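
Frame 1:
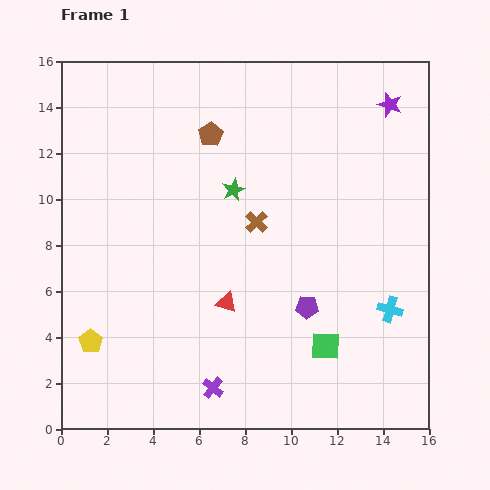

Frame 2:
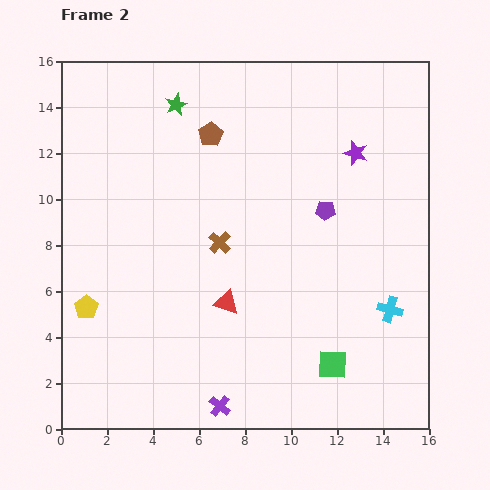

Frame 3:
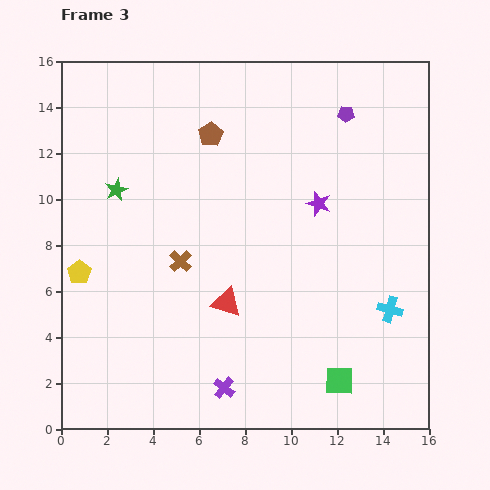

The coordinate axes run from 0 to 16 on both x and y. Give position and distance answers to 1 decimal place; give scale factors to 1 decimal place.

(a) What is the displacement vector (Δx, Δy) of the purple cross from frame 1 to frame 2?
(0.3, -0.8)

The purple cross was at (6.6, 1.8) in frame 1 and (6.9, 1.0) in frame 2.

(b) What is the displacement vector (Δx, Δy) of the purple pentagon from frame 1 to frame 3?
(1.7, 8.4)

The purple pentagon was at (10.7, 5.3) in frame 1 and (12.4, 13.7) in frame 3.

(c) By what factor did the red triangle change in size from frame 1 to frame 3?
1.5×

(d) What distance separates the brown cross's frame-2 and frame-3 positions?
1.9

The brown cross moved from (6.9, 8.1) to (5.2, 7.3), a distance of √(1.7² + 0.8²) ≈ 1.9.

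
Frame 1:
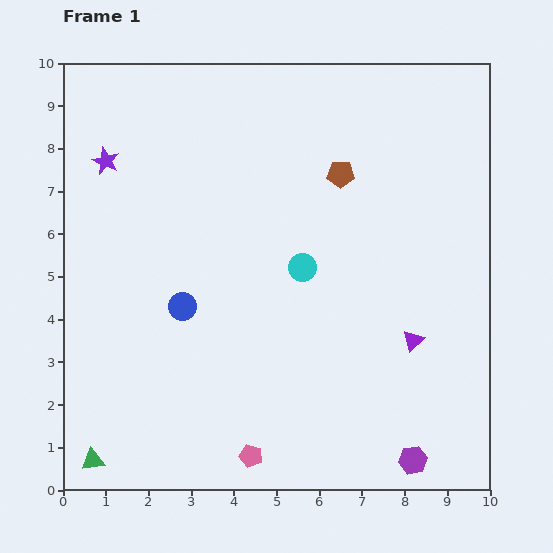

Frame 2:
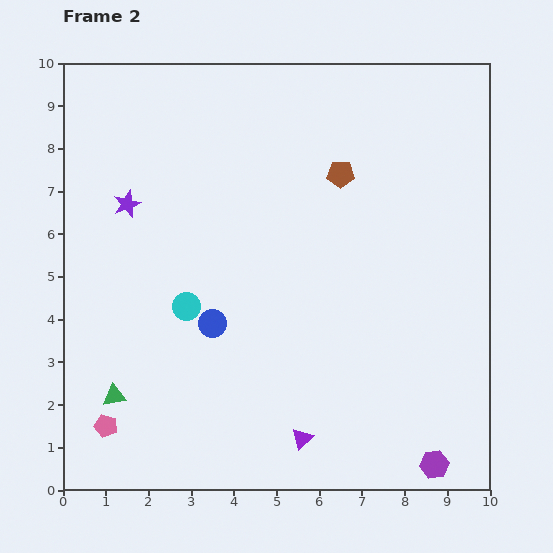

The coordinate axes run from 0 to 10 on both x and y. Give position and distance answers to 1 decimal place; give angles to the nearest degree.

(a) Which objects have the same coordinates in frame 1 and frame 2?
the brown pentagon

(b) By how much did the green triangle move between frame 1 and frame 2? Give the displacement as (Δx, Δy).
(0.5, 1.5)

The green triangle was at (0.7, 0.7) in frame 1 and (1.2, 2.2) in frame 2.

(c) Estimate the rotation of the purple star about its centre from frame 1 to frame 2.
26° clockwise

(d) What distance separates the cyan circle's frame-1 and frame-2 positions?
2.8

The cyan circle moved from (5.6, 5.2) to (2.9, 4.3), a distance of √(2.7² + 0.9²) ≈ 2.8.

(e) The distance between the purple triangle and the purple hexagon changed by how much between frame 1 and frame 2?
+0.4

Distance in frame 1: 2.8. Distance in frame 2: 3.2.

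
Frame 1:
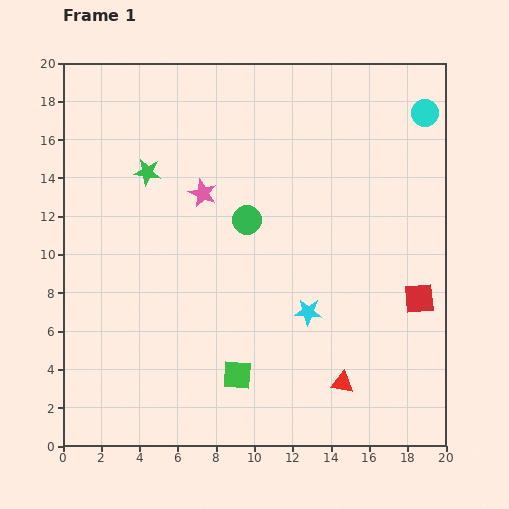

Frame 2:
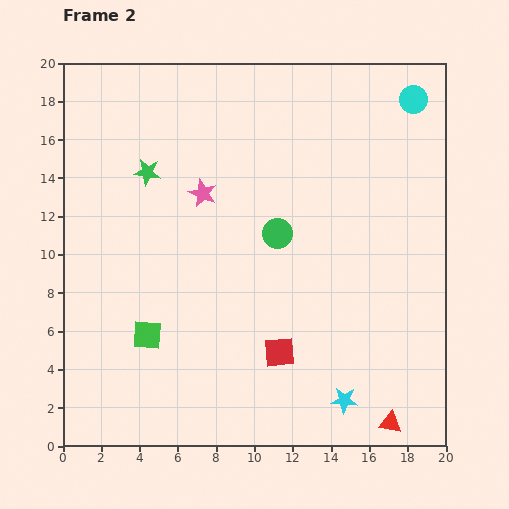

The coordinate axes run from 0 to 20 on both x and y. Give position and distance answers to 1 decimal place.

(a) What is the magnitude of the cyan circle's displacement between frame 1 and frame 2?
0.9

The cyan circle moved from (18.9, 17.4) to (18.3, 18.1), a distance of √(0.6² + 0.7²) ≈ 0.9.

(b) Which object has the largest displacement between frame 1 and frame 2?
the red square

(moved 7.8; next 5.1)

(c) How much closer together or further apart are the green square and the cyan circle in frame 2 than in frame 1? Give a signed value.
+1.8

Distance in frame 1: 16.8. Distance in frame 2: 18.6.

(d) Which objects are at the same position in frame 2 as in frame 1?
the pink star, the green star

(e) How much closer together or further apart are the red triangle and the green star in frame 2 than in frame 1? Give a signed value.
+3.2

Distance in frame 1: 15.0. Distance in frame 2: 18.2.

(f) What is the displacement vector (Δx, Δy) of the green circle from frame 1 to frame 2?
(1.6, -0.7)

The green circle was at (9.6, 11.8) in frame 1 and (11.2, 11.1) in frame 2.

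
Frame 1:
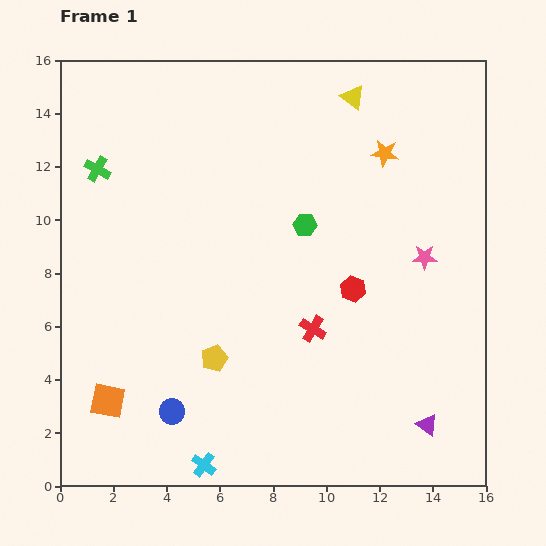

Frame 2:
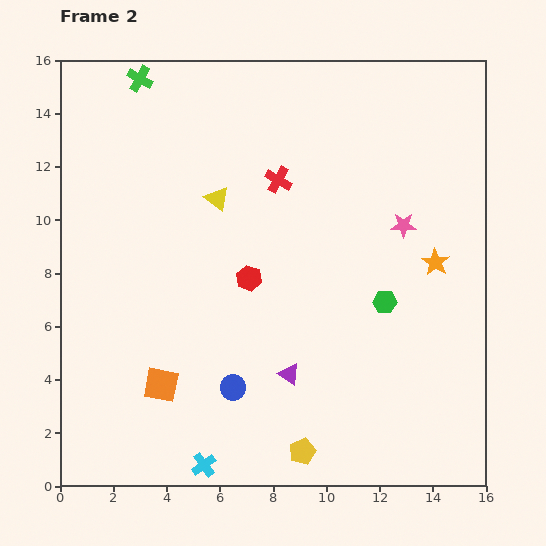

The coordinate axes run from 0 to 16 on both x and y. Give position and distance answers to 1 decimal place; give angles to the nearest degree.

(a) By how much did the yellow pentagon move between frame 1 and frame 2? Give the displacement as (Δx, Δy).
(3.3, -3.5)

The yellow pentagon was at (5.8, 4.8) in frame 1 and (9.1, 1.3) in frame 2.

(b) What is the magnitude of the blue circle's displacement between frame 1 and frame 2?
2.5

The blue circle moved from (4.2, 2.8) to (6.5, 3.7), a distance of √(2.3² + 0.9²) ≈ 2.5.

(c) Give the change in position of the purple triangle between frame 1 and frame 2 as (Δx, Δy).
(-5.2, 1.9)

The purple triangle was at (13.8, 2.3) in frame 1 and (8.6, 4.2) in frame 2.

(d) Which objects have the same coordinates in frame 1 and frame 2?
the cyan cross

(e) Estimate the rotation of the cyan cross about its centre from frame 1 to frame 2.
17° clockwise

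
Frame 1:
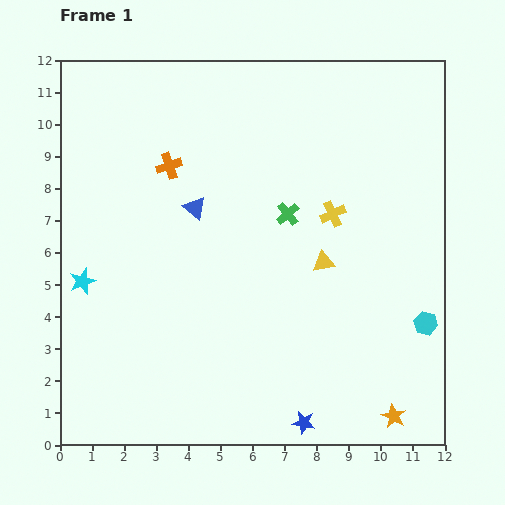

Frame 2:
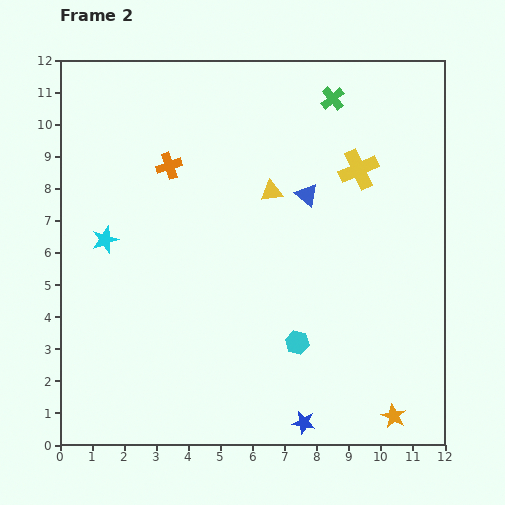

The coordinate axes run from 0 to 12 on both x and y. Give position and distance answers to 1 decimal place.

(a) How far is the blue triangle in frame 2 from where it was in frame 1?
3.5

The blue triangle moved from (4.2, 7.4) to (7.7, 7.8), a distance of √(3.5² + 0.4²) ≈ 3.5.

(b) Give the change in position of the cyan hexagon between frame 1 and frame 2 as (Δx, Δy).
(-4.0, -0.6)

The cyan hexagon was at (11.4, 3.8) in frame 1 and (7.4, 3.2) in frame 2.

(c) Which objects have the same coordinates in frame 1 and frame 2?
the blue star, the orange cross, the orange star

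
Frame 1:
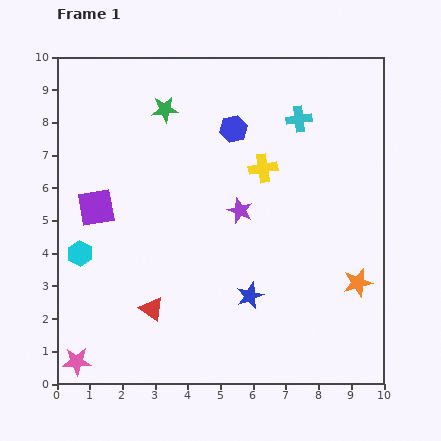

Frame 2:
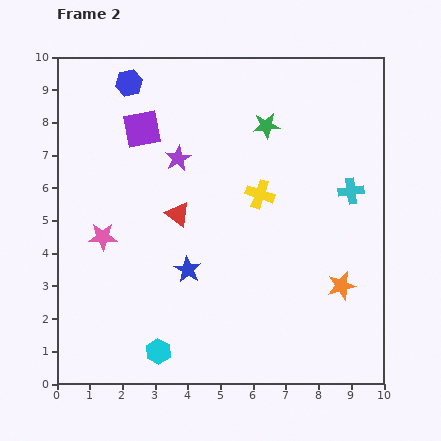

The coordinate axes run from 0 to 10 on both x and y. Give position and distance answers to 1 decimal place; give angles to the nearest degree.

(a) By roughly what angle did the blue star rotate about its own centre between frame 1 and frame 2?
21° counter-clockwise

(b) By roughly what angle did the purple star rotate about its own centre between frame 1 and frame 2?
20° clockwise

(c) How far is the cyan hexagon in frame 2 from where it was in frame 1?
3.8

The cyan hexagon moved from (0.7, 4.0) to (3.1, 1.0), a distance of √(2.4² + 3.0²) ≈ 3.8.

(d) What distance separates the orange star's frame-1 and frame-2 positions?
0.5

The orange star moved from (9.2, 3.1) to (8.7, 3.0), a distance of √(0.5² + 0.1²) ≈ 0.5.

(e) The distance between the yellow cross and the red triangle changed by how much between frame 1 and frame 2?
-2.9

Distance in frame 1: 5.5. Distance in frame 2: 2.6.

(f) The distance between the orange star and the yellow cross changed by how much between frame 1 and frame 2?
-0.7

Distance in frame 1: 4.5. Distance in frame 2: 3.8.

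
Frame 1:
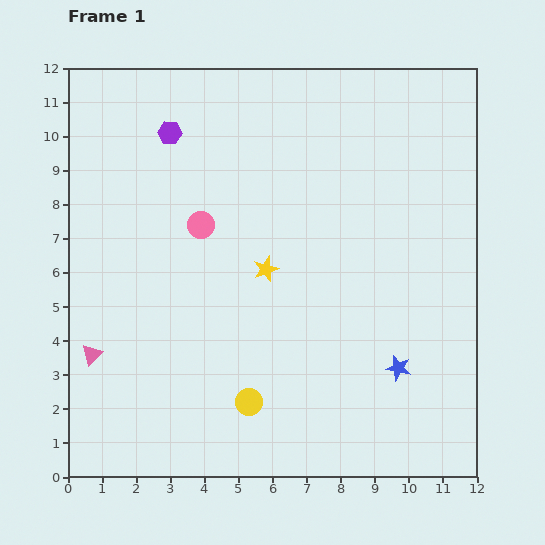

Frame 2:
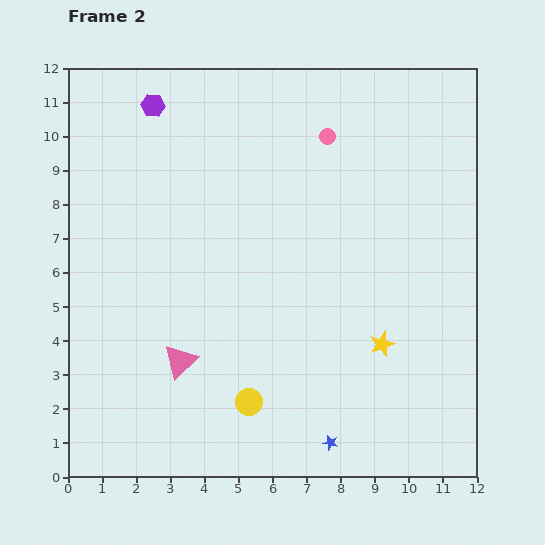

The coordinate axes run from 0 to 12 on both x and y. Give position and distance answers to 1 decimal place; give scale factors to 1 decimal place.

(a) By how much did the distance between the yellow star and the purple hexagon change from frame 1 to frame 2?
+4.8

Distance in frame 1: 4.9. Distance in frame 2: 9.7.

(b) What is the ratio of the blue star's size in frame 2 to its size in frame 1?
0.6×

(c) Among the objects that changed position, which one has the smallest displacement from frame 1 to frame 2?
the purple hexagon

(moved 0.9)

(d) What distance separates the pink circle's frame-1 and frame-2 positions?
4.5

The pink circle moved from (3.9, 7.4) to (7.6, 10.0), a distance of √(3.7² + 2.6²) ≈ 4.5.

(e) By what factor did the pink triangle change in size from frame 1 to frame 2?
1.6×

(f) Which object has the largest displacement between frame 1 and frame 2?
the pink circle

(moved 4.5; next 4.0)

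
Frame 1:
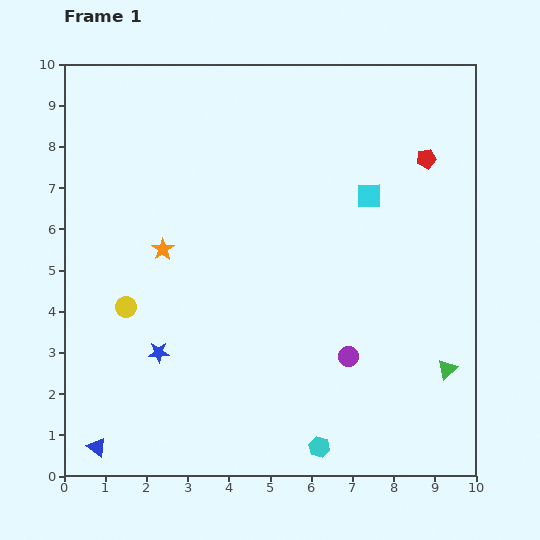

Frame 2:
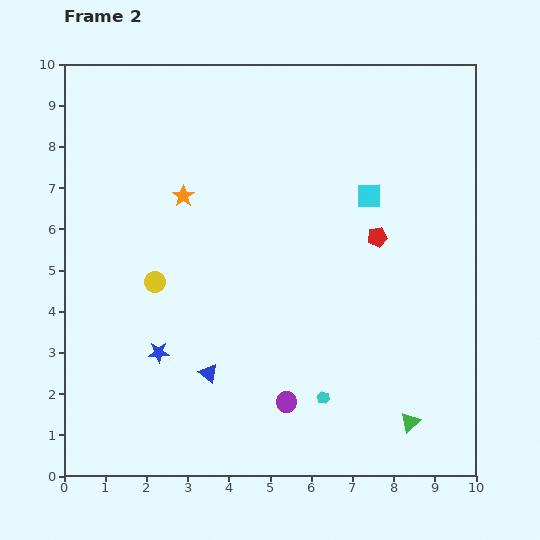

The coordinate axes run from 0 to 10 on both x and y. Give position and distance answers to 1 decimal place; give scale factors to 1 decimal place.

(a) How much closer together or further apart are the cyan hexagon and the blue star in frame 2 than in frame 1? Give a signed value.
-0.4

Distance in frame 1: 4.5. Distance in frame 2: 4.1.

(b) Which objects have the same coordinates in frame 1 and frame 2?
the blue star, the cyan square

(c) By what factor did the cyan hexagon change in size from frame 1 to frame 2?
0.6×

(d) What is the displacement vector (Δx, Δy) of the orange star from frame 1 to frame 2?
(0.5, 1.3)

The orange star was at (2.4, 5.5) in frame 1 and (2.9, 6.8) in frame 2.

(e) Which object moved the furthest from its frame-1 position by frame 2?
the blue triangle

(moved 3.2; next 2.2)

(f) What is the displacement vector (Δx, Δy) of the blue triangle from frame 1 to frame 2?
(2.7, 1.8)

The blue triangle was at (0.8, 0.7) in frame 1 and (3.5, 2.5) in frame 2.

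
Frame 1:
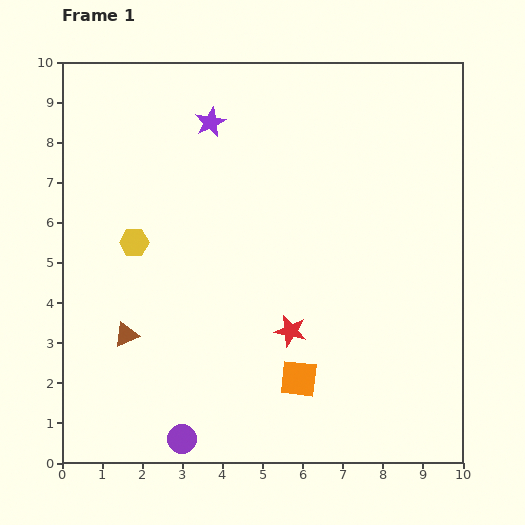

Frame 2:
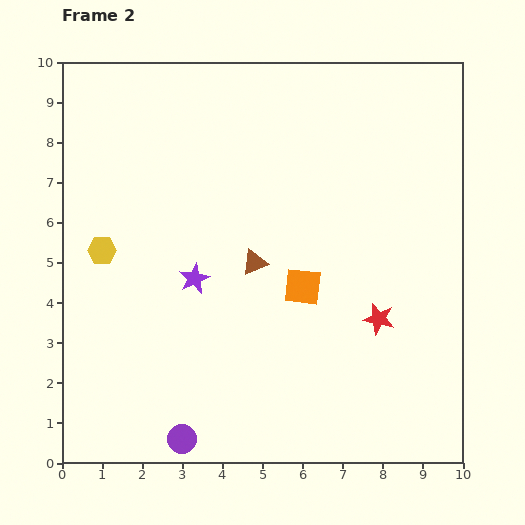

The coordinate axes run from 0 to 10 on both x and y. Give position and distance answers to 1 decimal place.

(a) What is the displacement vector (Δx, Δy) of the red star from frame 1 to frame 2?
(2.2, 0.3)

The red star was at (5.7, 3.3) in frame 1 and (7.9, 3.6) in frame 2.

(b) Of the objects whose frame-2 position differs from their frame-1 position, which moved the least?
the yellow hexagon

(moved 0.8)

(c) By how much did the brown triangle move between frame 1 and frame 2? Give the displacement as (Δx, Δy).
(3.2, 1.8)

The brown triangle was at (1.6, 3.2) in frame 1 and (4.8, 5.0) in frame 2.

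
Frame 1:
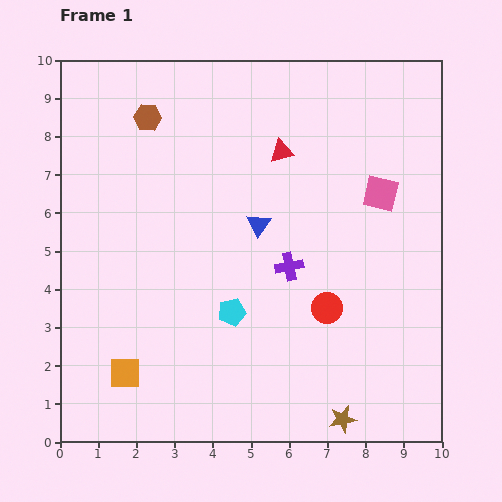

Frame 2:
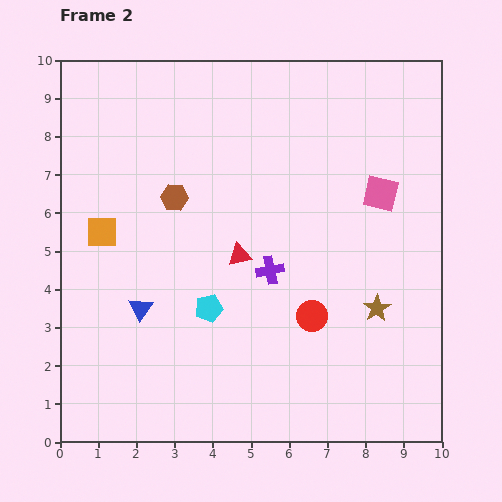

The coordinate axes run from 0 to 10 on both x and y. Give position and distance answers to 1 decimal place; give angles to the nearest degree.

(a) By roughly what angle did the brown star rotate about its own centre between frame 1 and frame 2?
22° counter-clockwise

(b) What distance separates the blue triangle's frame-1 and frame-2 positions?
3.8

The blue triangle moved from (5.2, 5.7) to (2.1, 3.5), a distance of √(3.1² + 2.2²) ≈ 3.8.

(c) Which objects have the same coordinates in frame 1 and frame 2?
the pink square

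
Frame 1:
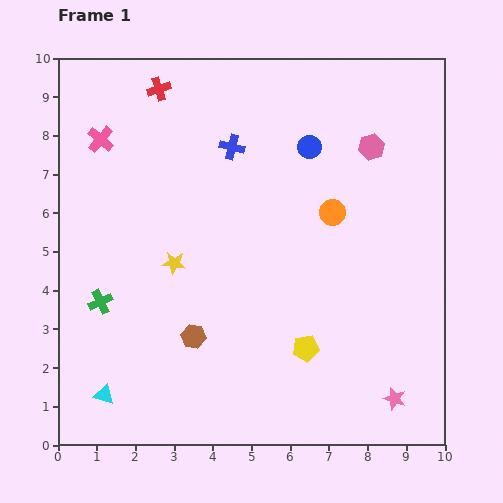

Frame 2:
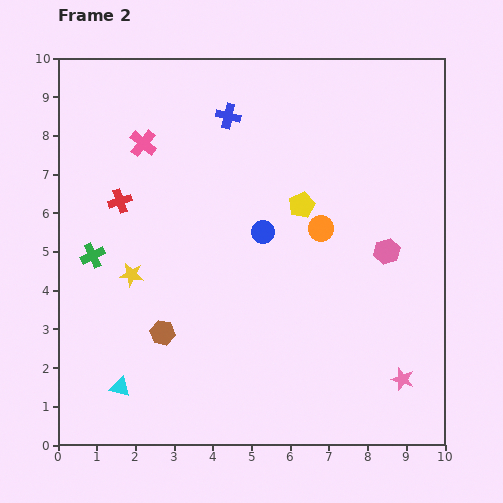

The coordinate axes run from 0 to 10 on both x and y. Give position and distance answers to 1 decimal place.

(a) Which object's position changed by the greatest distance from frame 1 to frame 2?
the yellow pentagon

(moved 3.7; next 3.1)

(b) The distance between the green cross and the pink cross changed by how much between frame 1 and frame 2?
-1.0

Distance in frame 1: 4.2. Distance in frame 2: 3.2.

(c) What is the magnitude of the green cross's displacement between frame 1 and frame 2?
1.2

The green cross moved from (1.1, 3.7) to (0.9, 4.9), a distance of √(0.2² + 1.2²) ≈ 1.2.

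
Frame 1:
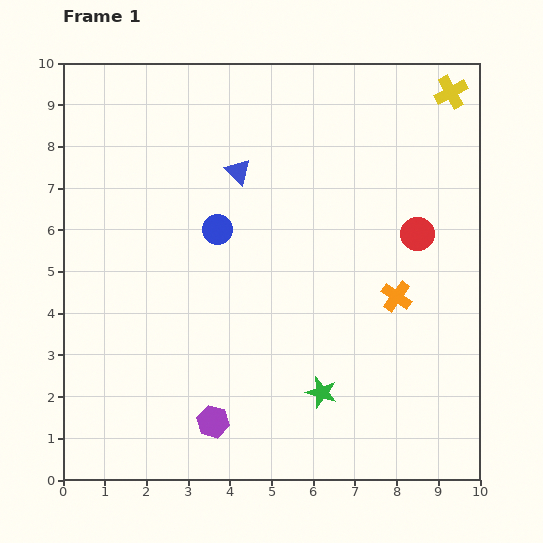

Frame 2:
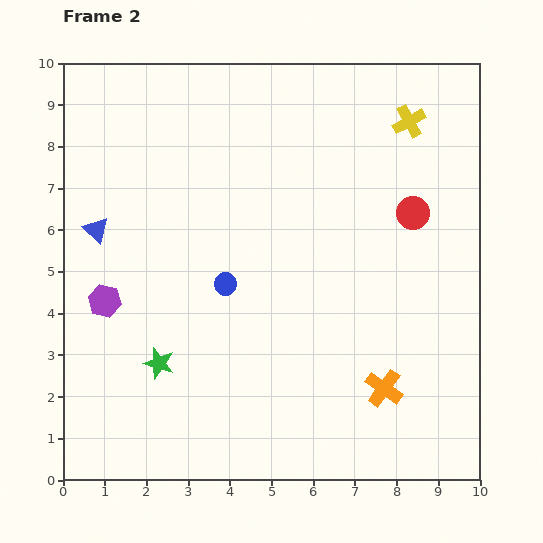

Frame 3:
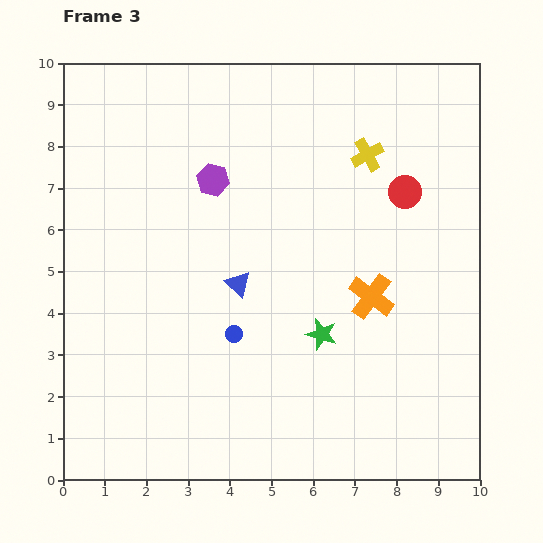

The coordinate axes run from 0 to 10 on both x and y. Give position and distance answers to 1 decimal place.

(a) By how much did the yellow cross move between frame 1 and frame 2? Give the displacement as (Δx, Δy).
(-1.0, -0.7)

The yellow cross was at (9.3, 9.3) in frame 1 and (8.3, 8.6) in frame 2.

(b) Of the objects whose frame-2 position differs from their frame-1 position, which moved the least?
the red circle

(moved 0.5)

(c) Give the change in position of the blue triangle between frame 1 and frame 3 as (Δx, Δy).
(0.0, -2.7)

The blue triangle was at (4.2, 7.4) in frame 1 and (4.2, 4.7) in frame 3.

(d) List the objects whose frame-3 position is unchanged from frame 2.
none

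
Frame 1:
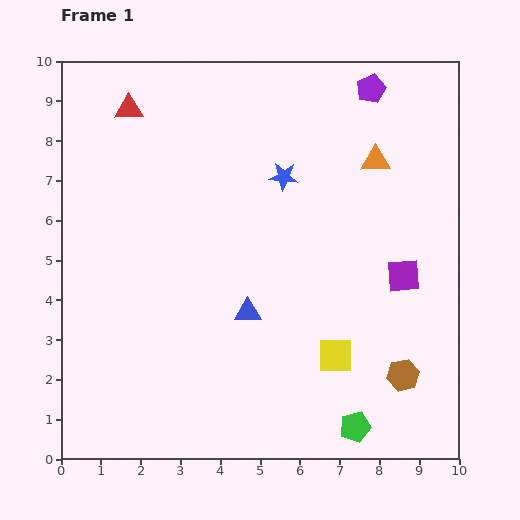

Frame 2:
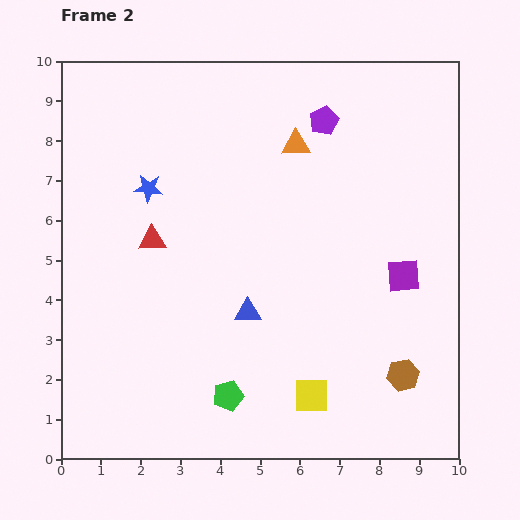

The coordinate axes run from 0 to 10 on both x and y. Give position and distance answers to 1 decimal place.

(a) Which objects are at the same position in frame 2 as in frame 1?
the brown hexagon, the blue triangle, the purple square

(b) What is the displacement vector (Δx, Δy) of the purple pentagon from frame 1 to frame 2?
(-1.2, -0.8)

The purple pentagon was at (7.8, 9.3) in frame 1 and (6.6, 8.5) in frame 2.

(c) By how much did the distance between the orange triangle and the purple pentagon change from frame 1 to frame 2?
-0.9

Distance in frame 1: 1.8. Distance in frame 2: 0.9.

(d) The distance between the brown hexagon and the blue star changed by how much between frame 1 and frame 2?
+2.1

Distance in frame 1: 5.8. Distance in frame 2: 7.9.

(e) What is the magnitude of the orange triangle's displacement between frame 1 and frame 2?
2.0

The orange triangle moved from (7.9, 7.5) to (5.9, 7.9), a distance of √(2.0² + 0.4²) ≈ 2.0.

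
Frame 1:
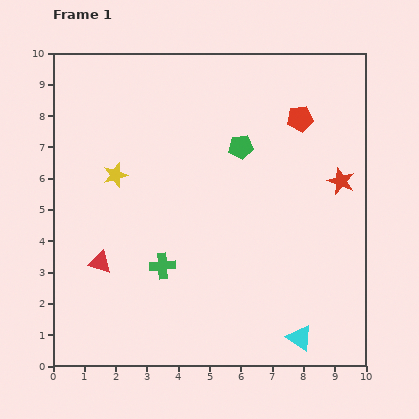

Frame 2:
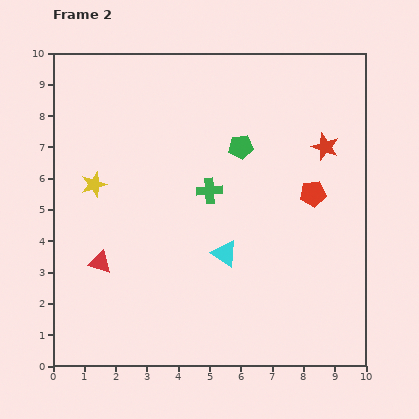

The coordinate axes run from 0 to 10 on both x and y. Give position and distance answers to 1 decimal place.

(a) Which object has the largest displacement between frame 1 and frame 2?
the cyan triangle

(moved 3.6; next 2.8)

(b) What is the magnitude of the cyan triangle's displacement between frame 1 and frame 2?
3.6

The cyan triangle moved from (7.9, 0.9) to (5.5, 3.6), a distance of √(2.4² + 2.7²) ≈ 3.6.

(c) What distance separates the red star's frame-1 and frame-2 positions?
1.2

The red star moved from (9.2, 5.9) to (8.7, 7.0), a distance of √(0.5² + 1.1²) ≈ 1.2.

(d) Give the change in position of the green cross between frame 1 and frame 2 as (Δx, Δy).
(1.5, 2.4)

The green cross was at (3.5, 3.2) in frame 1 and (5.0, 5.6) in frame 2.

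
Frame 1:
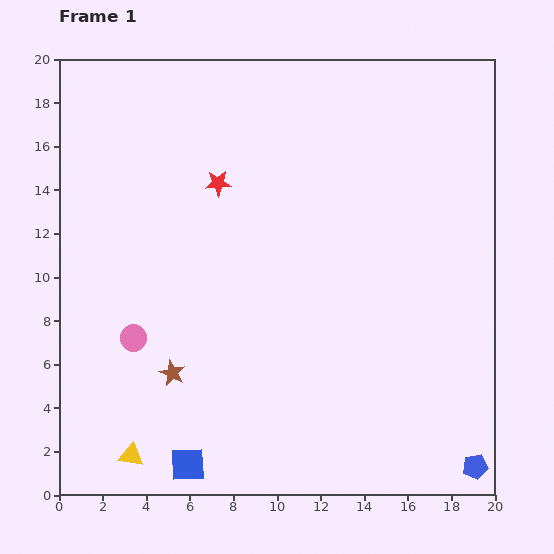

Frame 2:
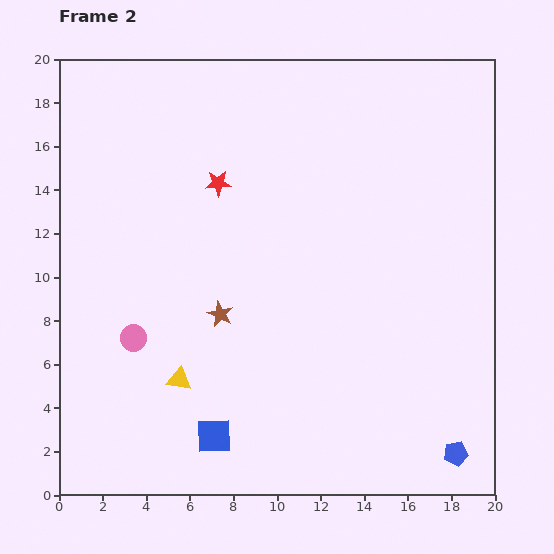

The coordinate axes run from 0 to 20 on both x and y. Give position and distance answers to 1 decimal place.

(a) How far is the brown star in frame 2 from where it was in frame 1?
3.5

The brown star moved from (5.2, 5.6) to (7.4, 8.3), a distance of √(2.2² + 2.7²) ≈ 3.5.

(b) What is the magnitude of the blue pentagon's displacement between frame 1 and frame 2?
1.1

The blue pentagon moved from (19.1, 1.3) to (18.2, 1.9), a distance of √(0.9² + 0.6²) ≈ 1.1.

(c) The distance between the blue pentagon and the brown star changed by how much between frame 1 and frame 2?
-1.9

Distance in frame 1: 14.5. Distance in frame 2: 12.6.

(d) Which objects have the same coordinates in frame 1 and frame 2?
the red star, the pink circle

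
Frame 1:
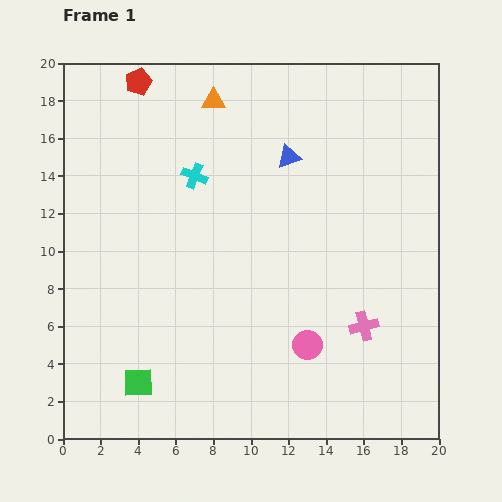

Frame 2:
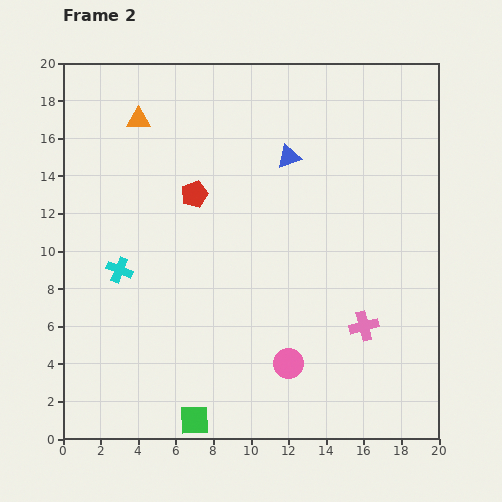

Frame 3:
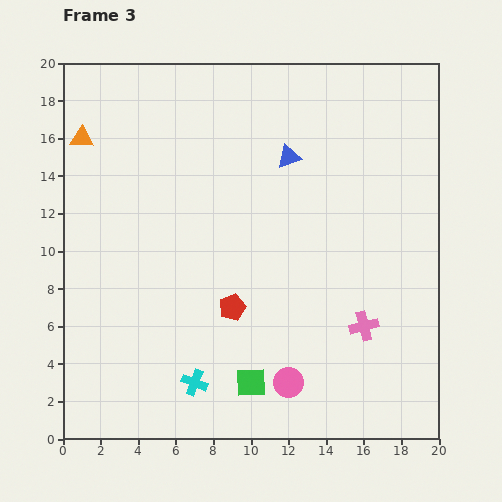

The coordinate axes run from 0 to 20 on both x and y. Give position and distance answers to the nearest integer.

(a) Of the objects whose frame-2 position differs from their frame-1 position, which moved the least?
the pink circle

(moved 1)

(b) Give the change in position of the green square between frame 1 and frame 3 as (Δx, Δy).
(6, 0)

The green square was at (4, 3) in frame 1 and (10, 3) in frame 3.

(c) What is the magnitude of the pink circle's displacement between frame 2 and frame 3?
1

The pink circle moved from (12, 4) to (12, 3), a distance of √(0² + 1²) ≈ 1.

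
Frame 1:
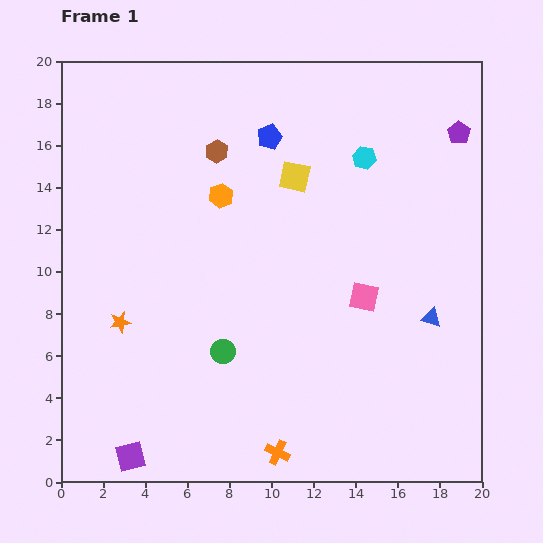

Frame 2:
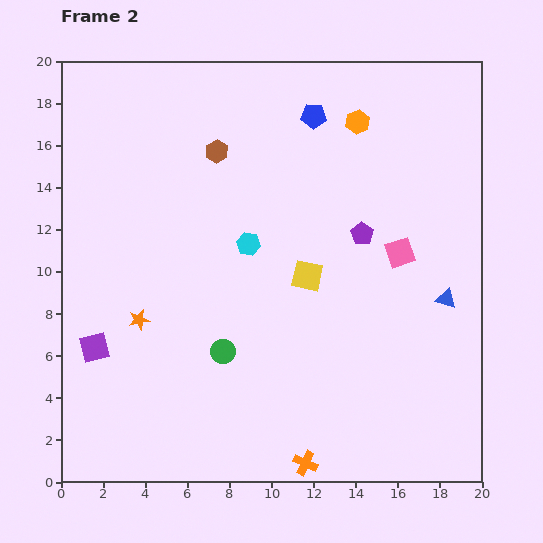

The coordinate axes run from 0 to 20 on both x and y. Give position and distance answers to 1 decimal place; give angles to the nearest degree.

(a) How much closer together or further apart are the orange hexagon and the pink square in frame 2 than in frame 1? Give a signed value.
-1.8

Distance in frame 1: 8.3. Distance in frame 2: 6.5.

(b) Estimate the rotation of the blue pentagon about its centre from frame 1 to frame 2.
24° clockwise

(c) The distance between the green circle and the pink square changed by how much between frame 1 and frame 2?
+2.4

Distance in frame 1: 7.2. Distance in frame 2: 9.6.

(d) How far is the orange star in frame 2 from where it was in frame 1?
0.9

The orange star moved from (2.8, 7.6) to (3.7, 7.7), a distance of √(0.9² + 0.1²) ≈ 0.9.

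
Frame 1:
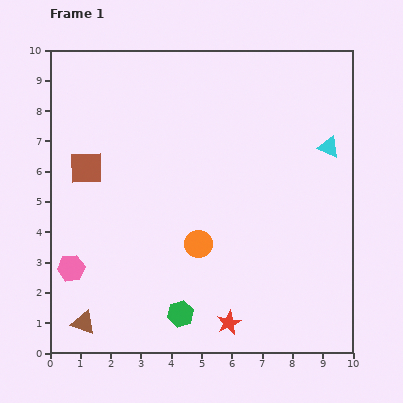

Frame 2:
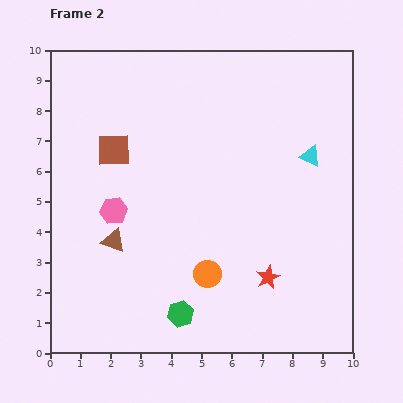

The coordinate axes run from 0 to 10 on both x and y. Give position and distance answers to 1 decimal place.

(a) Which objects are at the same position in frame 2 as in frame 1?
the green hexagon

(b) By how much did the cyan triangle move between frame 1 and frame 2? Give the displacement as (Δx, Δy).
(-0.6, -0.3)

The cyan triangle was at (9.2, 6.8) in frame 1 and (8.6, 6.5) in frame 2.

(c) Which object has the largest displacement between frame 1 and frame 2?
the brown triangle

(moved 2.9; next 2.4)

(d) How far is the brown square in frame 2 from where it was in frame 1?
1.1

The brown square moved from (1.2, 6.1) to (2.1, 6.7), a distance of √(0.9² + 0.6²) ≈ 1.1.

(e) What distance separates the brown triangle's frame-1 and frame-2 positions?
2.9

The brown triangle moved from (1.1, 1.0) to (2.1, 3.7), a distance of √(1.0² + 2.7²) ≈ 2.9.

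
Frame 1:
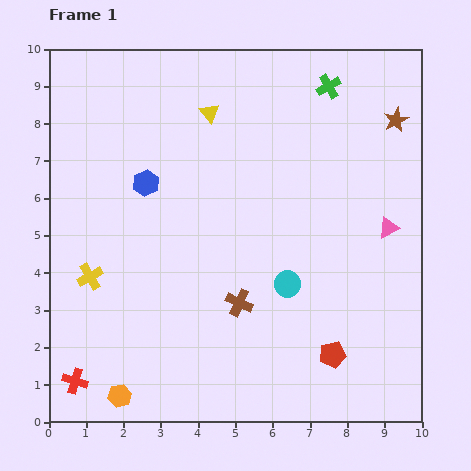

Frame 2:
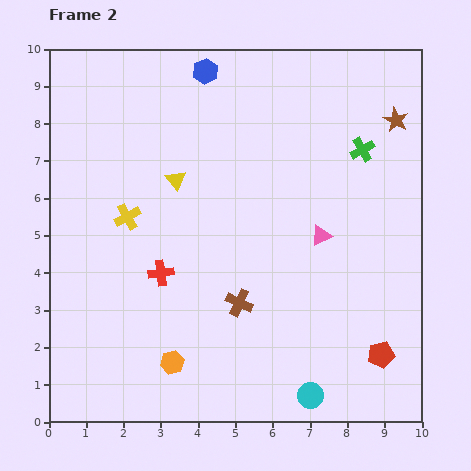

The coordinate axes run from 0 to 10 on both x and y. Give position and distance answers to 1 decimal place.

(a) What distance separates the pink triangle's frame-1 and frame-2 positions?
1.8

The pink triangle moved from (9.1, 5.2) to (7.3, 5.0), a distance of √(1.8² + 0.2²) ≈ 1.8.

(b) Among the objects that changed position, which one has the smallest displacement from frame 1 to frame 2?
the red pentagon

(moved 1.3)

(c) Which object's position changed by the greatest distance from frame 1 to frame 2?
the red cross

(moved 3.7; next 3.4)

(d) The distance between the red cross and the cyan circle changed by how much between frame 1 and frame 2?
-1.1

Distance in frame 1: 6.3. Distance in frame 2: 5.2.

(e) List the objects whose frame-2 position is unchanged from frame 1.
the brown cross, the brown star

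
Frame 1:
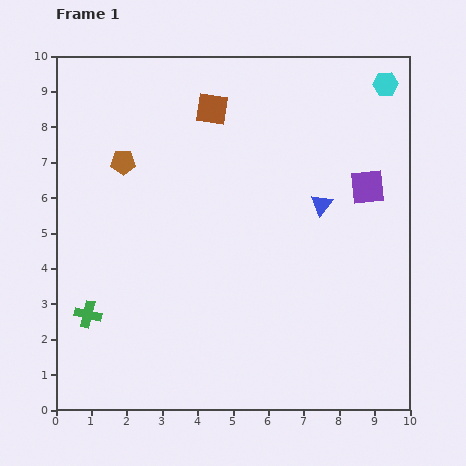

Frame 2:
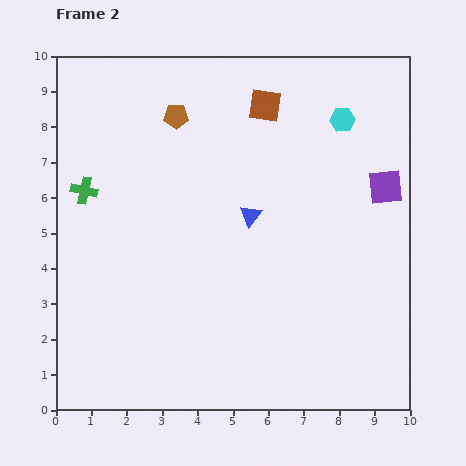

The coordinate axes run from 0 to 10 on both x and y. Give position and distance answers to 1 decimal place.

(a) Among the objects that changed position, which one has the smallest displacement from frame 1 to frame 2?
the purple square

(moved 0.5)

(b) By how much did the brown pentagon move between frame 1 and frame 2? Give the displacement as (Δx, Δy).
(1.5, 1.3)

The brown pentagon was at (1.9, 7.0) in frame 1 and (3.4, 8.3) in frame 2.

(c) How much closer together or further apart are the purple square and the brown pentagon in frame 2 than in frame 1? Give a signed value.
-0.7

Distance in frame 1: 6.9. Distance in frame 2: 6.2.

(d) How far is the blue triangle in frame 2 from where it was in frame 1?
2.0

The blue triangle moved from (7.5, 5.8) to (5.5, 5.5), a distance of √(2.0² + 0.3²) ≈ 2.0.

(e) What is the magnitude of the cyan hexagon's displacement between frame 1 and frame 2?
1.6

The cyan hexagon moved from (9.3, 9.2) to (8.1, 8.2), a distance of √(1.2² + 1.0²) ≈ 1.6.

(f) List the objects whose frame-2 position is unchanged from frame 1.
none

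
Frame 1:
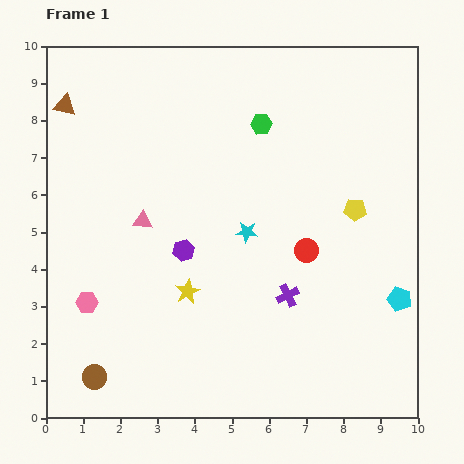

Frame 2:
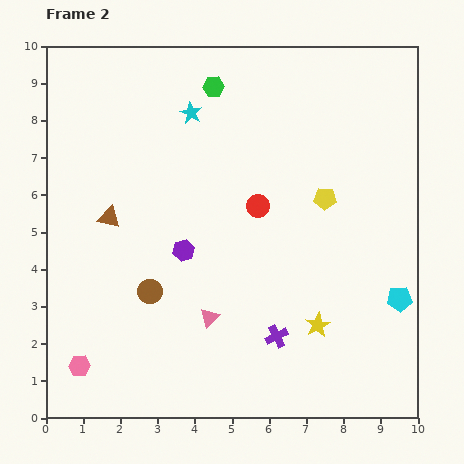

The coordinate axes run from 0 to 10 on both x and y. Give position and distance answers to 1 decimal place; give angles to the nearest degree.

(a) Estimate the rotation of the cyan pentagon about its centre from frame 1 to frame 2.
21° counter-clockwise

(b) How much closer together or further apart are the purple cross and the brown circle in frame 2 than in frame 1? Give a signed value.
-2.0

Distance in frame 1: 5.6. Distance in frame 2: 3.6.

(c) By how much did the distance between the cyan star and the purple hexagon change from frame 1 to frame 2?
+1.9

Distance in frame 1: 1.8. Distance in frame 2: 3.7.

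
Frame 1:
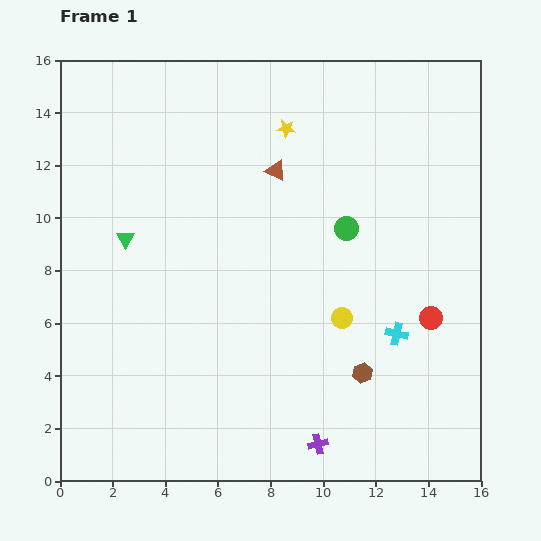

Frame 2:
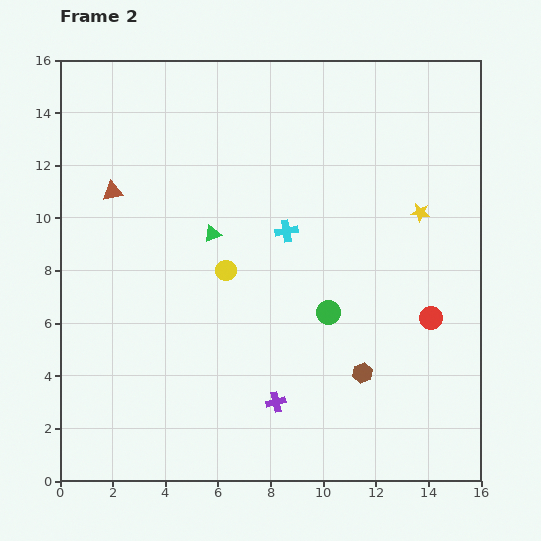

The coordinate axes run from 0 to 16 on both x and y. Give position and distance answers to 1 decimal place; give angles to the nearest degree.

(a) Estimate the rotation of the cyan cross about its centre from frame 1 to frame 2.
21° counter-clockwise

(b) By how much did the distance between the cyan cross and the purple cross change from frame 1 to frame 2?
+1.3

Distance in frame 1: 5.2. Distance in frame 2: 6.5.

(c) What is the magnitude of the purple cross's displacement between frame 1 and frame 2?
2.3

The purple cross moved from (9.8, 1.4) to (8.2, 3.0), a distance of √(1.6² + 1.6²) ≈ 2.3.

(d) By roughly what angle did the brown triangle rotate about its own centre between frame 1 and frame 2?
37° counter-clockwise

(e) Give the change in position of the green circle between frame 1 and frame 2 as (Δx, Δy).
(-0.7, -3.2)

The green circle was at (10.9, 9.6) in frame 1 and (10.2, 6.4) in frame 2.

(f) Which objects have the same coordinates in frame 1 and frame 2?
the brown hexagon, the red circle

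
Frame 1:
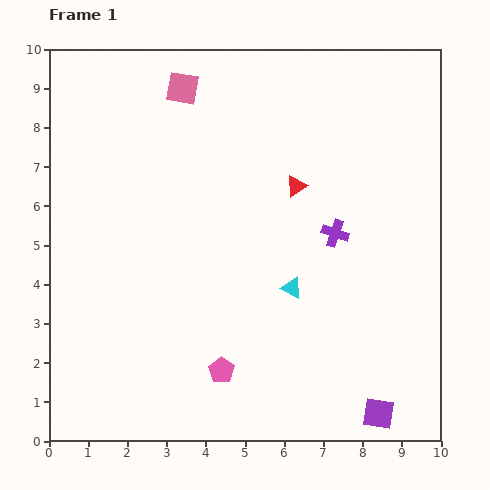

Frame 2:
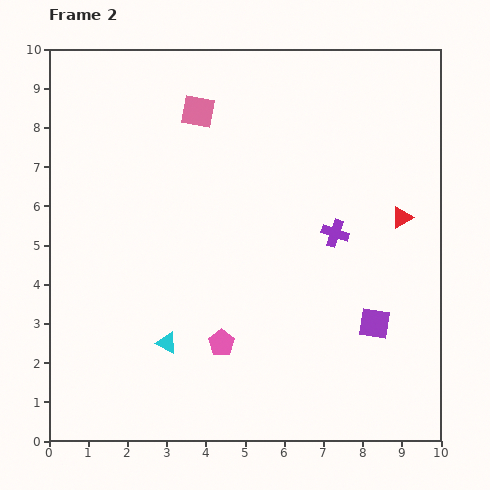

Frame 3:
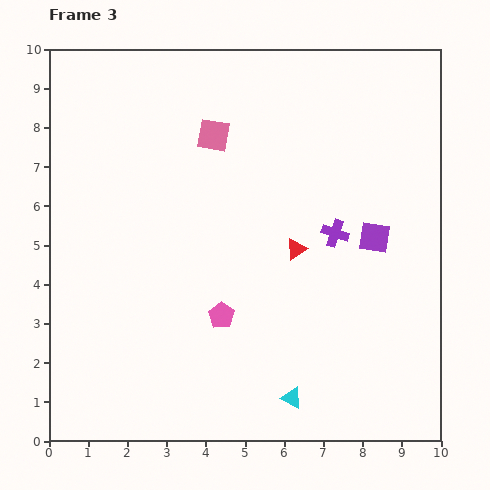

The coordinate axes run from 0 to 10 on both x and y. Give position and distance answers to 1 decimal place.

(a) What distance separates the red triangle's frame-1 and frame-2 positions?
2.8

The red triangle moved from (6.3, 6.5) to (9.0, 5.7), a distance of √(2.7² + 0.8²) ≈ 2.8.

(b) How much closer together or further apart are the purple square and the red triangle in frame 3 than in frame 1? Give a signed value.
-4.2

Distance in frame 1: 6.2. Distance in frame 3: 2.0.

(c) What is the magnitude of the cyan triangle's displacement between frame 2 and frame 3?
3.5

The cyan triangle moved from (3.0, 2.5) to (6.2, 1.1), a distance of √(3.2² + 1.4²) ≈ 3.5.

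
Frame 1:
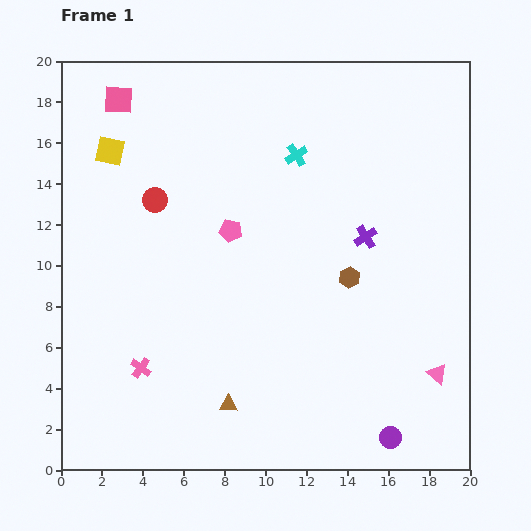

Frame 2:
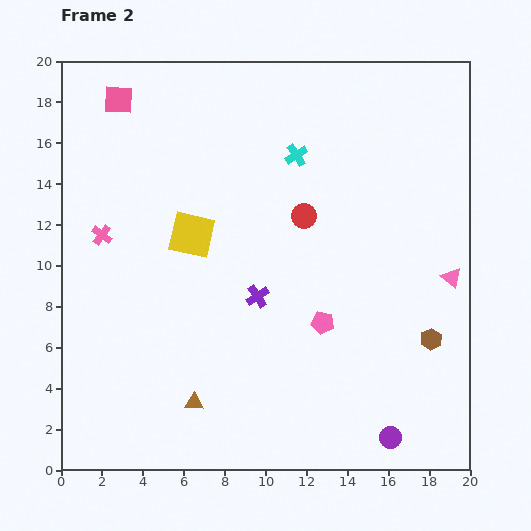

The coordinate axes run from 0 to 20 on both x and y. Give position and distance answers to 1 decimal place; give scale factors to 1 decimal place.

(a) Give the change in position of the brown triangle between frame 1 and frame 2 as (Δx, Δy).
(-1.7, 0.1)

The brown triangle was at (8.2, 3.2) in frame 1 and (6.5, 3.3) in frame 2.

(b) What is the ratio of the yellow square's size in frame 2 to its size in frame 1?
1.6×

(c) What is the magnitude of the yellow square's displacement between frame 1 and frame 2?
5.7

The yellow square moved from (2.4, 15.6) to (6.4, 11.5), a distance of √(4.0² + 4.1²) ≈ 5.7.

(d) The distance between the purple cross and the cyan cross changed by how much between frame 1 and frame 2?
+2.0

Distance in frame 1: 5.2. Distance in frame 2: 7.2.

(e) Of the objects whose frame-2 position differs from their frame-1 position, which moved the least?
the brown triangle

(moved 1.7)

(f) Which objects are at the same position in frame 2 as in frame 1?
the pink square, the cyan cross, the purple circle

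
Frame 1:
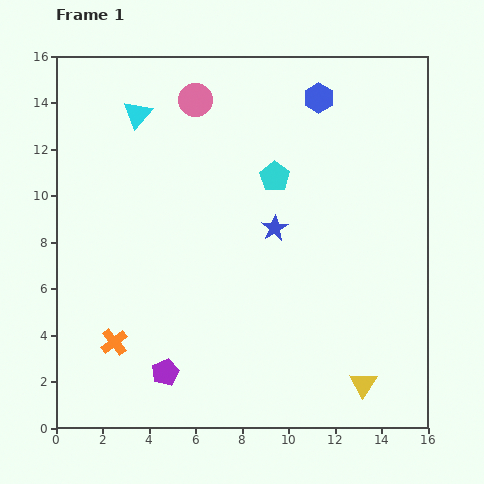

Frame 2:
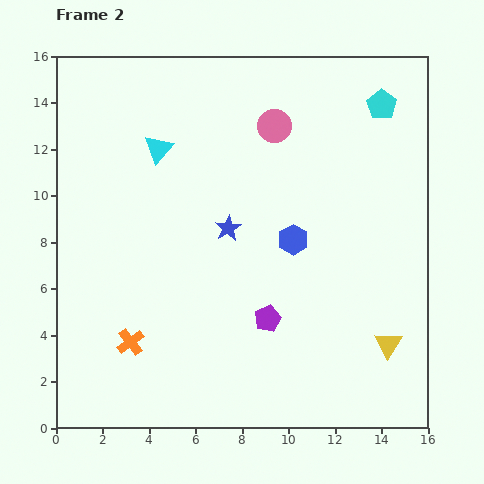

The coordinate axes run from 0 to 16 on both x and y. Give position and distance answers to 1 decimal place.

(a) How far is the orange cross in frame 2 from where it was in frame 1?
0.7

The orange cross moved from (2.5, 3.7) to (3.2, 3.7), a distance of √(0.7² + 0.0²) ≈ 0.7.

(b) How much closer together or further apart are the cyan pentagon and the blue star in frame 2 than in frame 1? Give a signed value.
+6.3

Distance in frame 1: 2.2. Distance in frame 2: 8.5.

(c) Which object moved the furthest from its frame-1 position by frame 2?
the blue hexagon

(moved 6.2; next 5.5)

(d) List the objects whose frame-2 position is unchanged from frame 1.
none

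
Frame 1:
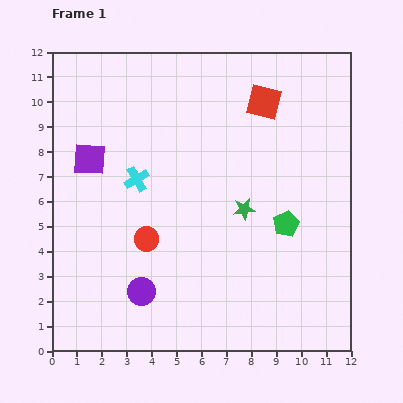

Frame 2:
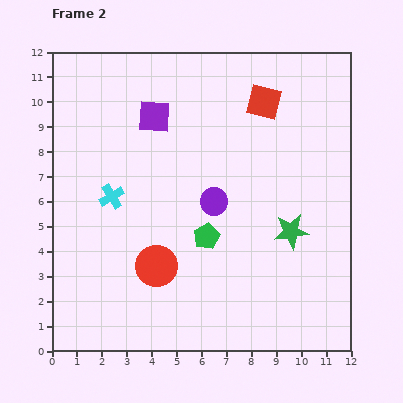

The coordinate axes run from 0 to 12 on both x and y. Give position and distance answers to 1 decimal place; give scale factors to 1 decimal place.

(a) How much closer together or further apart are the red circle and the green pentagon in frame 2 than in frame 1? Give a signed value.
-3.3

Distance in frame 1: 5.6. Distance in frame 2: 2.3.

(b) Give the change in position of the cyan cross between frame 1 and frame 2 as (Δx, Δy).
(-1.0, -0.7)

The cyan cross was at (3.4, 6.9) in frame 1 and (2.4, 6.2) in frame 2.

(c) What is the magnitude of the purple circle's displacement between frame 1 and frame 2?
4.6

The purple circle moved from (3.6, 2.4) to (6.5, 6.0), a distance of √(2.9² + 3.6²) ≈ 4.6.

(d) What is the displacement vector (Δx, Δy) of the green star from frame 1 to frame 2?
(1.9, -0.9)

The green star was at (7.7, 5.7) in frame 1 and (9.6, 4.8) in frame 2.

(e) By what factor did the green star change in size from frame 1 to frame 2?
1.6×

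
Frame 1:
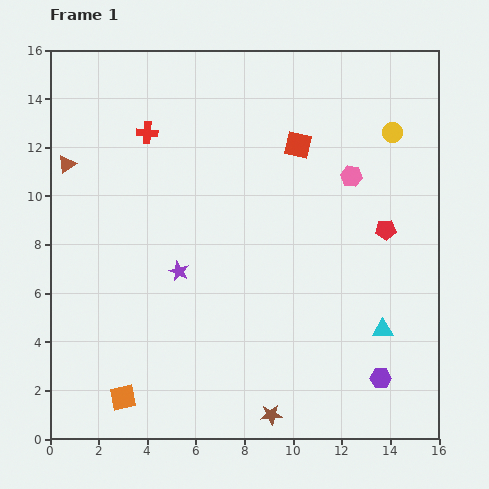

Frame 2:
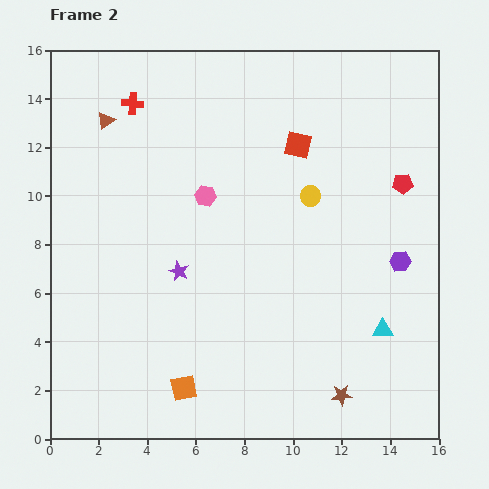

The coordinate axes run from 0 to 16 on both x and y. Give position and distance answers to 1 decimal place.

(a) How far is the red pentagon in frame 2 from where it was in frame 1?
2.0

The red pentagon moved from (13.8, 8.6) to (14.5, 10.5), a distance of √(0.7² + 1.9²) ≈ 2.0.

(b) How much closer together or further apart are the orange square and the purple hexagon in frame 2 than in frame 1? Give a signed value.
-0.3

Distance in frame 1: 10.6. Distance in frame 2: 10.3.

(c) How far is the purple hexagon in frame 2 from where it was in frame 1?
4.9

The purple hexagon moved from (13.6, 2.5) to (14.4, 7.3), a distance of √(0.8² + 4.8²) ≈ 4.9.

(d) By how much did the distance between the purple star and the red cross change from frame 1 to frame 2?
+1.4

Distance in frame 1: 5.8. Distance in frame 2: 7.2.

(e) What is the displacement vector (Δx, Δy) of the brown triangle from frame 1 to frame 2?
(1.6, 1.8)

The brown triangle was at (0.7, 11.3) in frame 1 and (2.3, 13.1) in frame 2.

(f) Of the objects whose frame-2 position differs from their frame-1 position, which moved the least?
the red cross

(moved 1.3)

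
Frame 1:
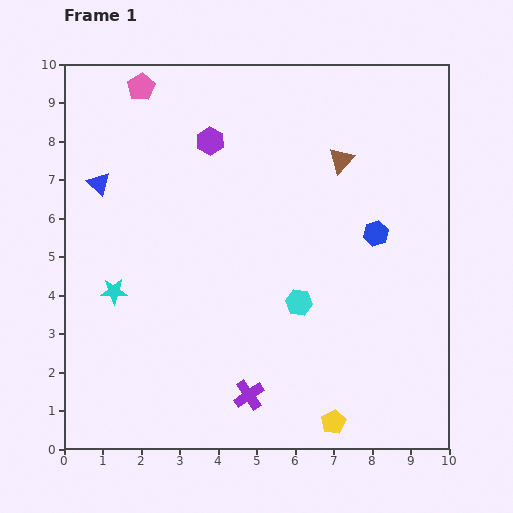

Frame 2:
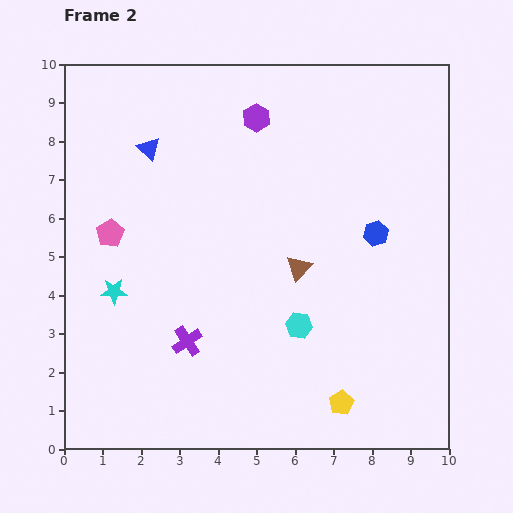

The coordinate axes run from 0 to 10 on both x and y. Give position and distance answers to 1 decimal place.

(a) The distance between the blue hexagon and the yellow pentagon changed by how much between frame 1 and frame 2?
-0.5

Distance in frame 1: 5.0. Distance in frame 2: 4.5.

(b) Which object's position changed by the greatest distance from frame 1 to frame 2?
the pink pentagon

(moved 3.9; next 3.0)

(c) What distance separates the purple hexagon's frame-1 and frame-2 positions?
1.3

The purple hexagon moved from (3.8, 8.0) to (5.0, 8.6), a distance of √(1.2² + 0.6²) ≈ 1.3.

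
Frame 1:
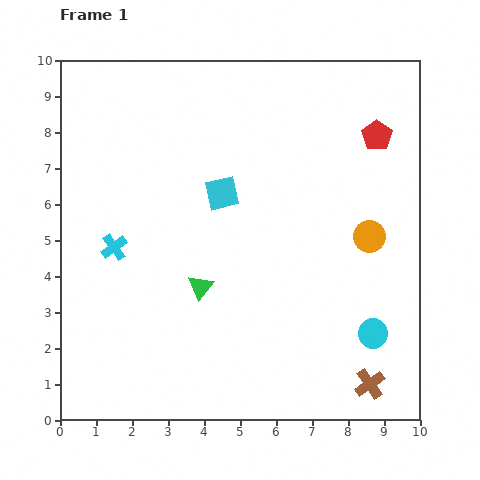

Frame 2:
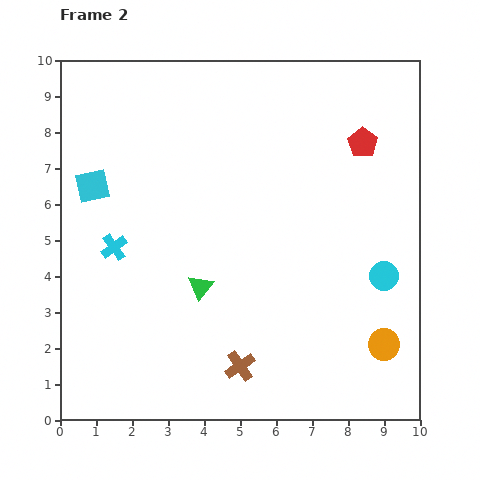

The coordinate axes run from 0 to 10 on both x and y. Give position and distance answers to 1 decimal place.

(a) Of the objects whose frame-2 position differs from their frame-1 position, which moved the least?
the red pentagon

(moved 0.4)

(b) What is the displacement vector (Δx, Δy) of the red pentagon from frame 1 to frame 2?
(-0.4, -0.2)

The red pentagon was at (8.8, 7.9) in frame 1 and (8.4, 7.7) in frame 2.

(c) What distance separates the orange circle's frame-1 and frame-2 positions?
3.0

The orange circle moved from (8.6, 5.1) to (9.0, 2.1), a distance of √(0.4² + 3.0²) ≈ 3.0.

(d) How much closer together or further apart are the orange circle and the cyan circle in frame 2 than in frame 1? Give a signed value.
-0.8

Distance in frame 1: 2.7. Distance in frame 2: 1.9.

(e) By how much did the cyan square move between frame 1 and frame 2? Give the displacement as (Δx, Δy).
(-3.6, 0.2)

The cyan square was at (4.5, 6.3) in frame 1 and (0.9, 6.5) in frame 2.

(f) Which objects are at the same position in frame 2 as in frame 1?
the green triangle, the cyan cross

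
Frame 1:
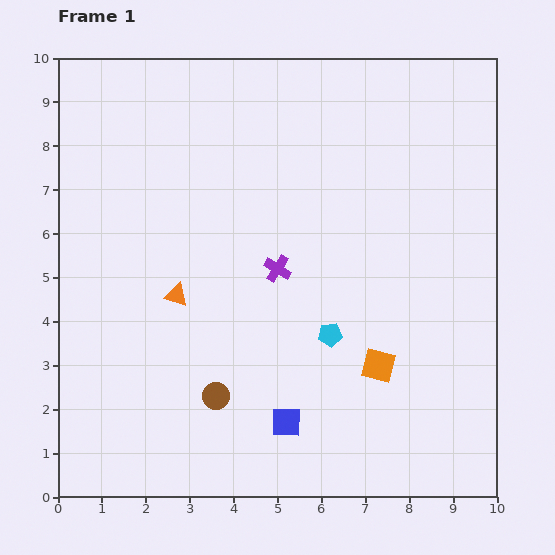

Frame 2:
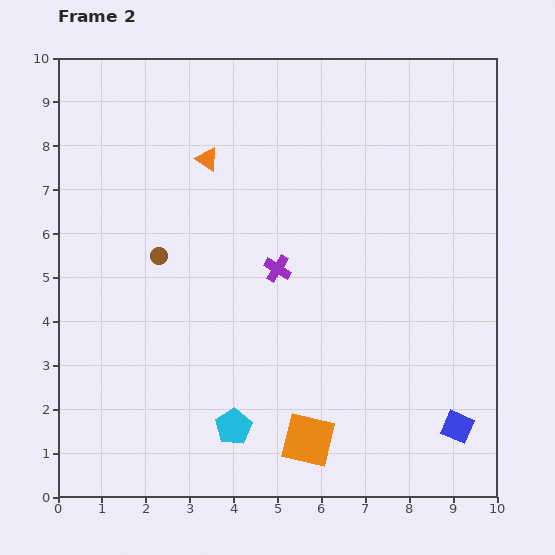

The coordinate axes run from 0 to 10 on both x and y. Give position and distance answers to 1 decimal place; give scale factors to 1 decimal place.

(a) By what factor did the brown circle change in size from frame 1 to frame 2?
0.6×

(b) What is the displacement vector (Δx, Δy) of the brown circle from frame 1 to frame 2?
(-1.3, 3.2)

The brown circle was at (3.6, 2.3) in frame 1 and (2.3, 5.5) in frame 2.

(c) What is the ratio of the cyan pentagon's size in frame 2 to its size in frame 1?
1.5×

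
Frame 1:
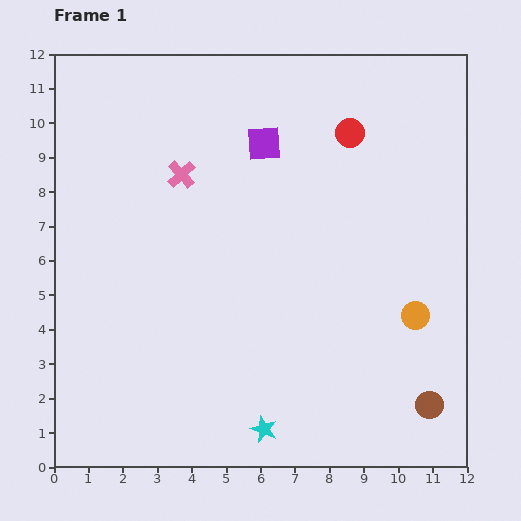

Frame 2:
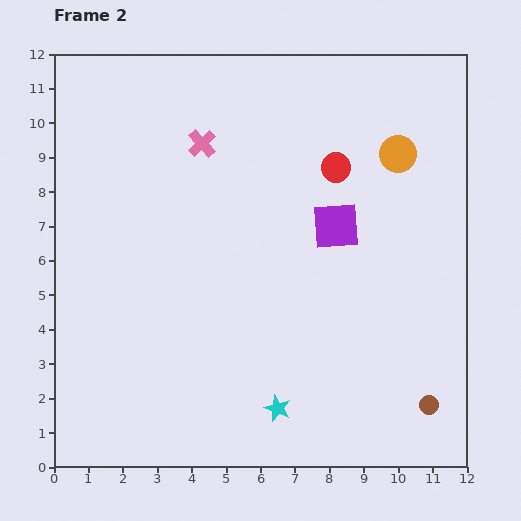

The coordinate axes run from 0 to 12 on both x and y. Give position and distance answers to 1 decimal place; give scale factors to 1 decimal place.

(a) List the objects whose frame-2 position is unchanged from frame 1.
the brown circle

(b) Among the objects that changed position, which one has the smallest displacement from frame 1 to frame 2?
the cyan star

(moved 0.7)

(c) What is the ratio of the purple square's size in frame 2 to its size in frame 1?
1.4×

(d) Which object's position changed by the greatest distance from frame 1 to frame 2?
the orange circle

(moved 4.7; next 3.2)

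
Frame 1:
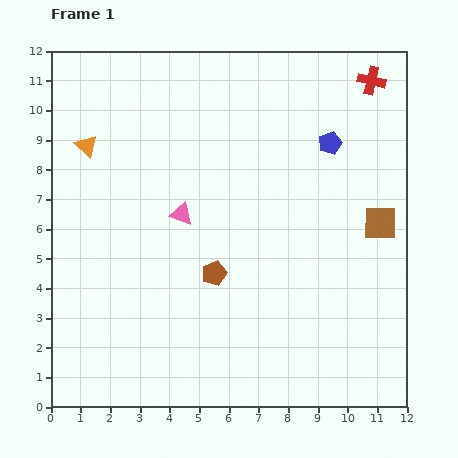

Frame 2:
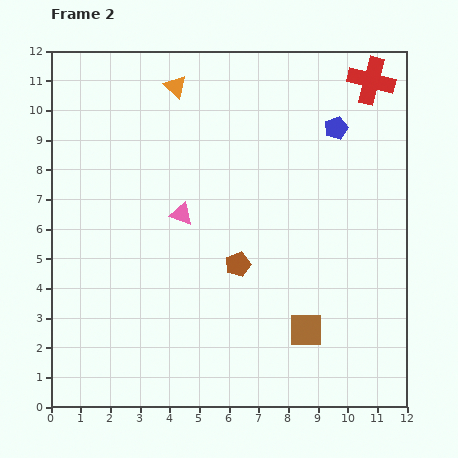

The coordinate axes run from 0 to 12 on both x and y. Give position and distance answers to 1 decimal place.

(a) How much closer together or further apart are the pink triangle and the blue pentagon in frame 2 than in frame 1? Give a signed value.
+0.5

Distance in frame 1: 5.5. Distance in frame 2: 6.0.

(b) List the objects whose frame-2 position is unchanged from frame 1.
the pink triangle, the red cross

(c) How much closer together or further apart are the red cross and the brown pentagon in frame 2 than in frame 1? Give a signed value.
-0.7

Distance in frame 1: 8.4. Distance in frame 2: 7.7.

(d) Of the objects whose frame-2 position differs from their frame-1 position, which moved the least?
the blue pentagon

(moved 0.5)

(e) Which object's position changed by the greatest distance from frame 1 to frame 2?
the brown square

(moved 4.4; next 3.6)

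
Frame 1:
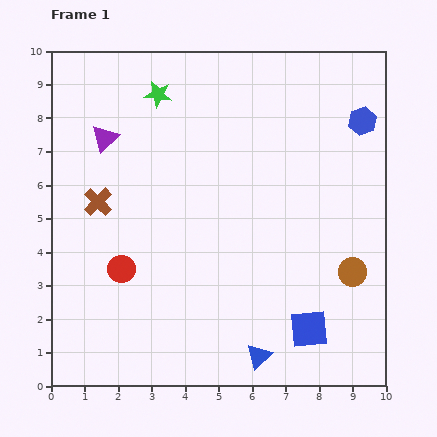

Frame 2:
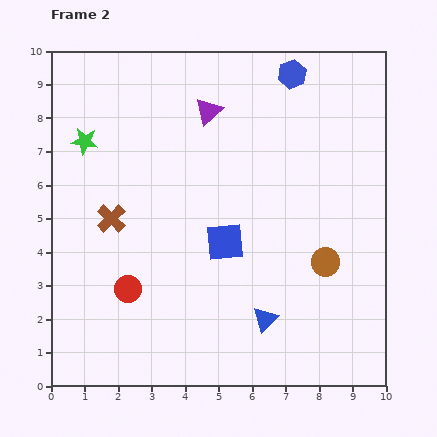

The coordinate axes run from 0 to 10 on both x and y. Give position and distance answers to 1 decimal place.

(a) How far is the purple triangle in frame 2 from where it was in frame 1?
3.2

The purple triangle moved from (1.6, 7.4) to (4.7, 8.2), a distance of √(3.1² + 0.8²) ≈ 3.2.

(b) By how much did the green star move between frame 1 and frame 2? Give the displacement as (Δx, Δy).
(-2.2, -1.4)

The green star was at (3.2, 8.7) in frame 1 and (1.0, 7.3) in frame 2.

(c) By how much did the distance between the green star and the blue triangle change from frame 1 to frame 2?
-0.8

Distance in frame 1: 8.4. Distance in frame 2: 7.6.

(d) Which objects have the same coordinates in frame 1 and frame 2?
none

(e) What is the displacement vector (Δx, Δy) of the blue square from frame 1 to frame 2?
(-2.5, 2.6)

The blue square was at (7.7, 1.7) in frame 1 and (5.2, 4.3) in frame 2.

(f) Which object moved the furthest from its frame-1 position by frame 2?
the blue square

(moved 3.6; next 3.2)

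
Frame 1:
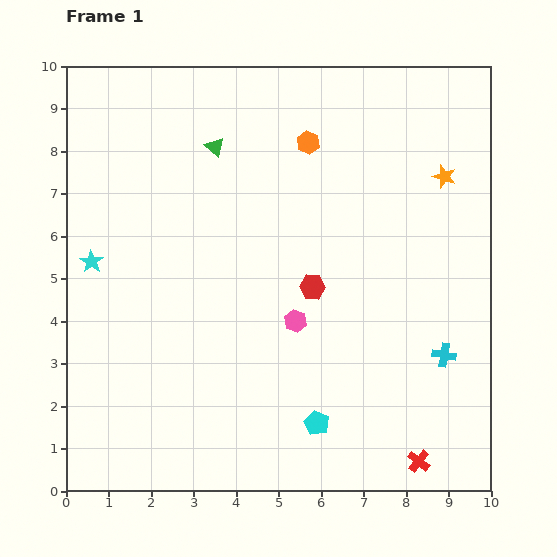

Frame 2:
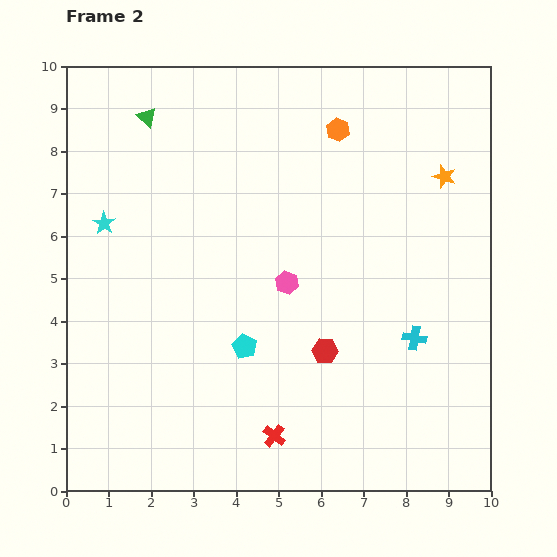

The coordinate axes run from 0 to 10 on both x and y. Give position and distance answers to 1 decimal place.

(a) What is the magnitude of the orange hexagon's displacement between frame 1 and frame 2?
0.8

The orange hexagon moved from (5.7, 8.2) to (6.4, 8.5), a distance of √(0.7² + 0.3²) ≈ 0.8.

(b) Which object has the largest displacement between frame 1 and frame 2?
the red cross

(moved 3.5; next 2.5)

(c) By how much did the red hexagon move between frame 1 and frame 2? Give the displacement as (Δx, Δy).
(0.3, -1.5)

The red hexagon was at (5.8, 4.8) in frame 1 and (6.1, 3.3) in frame 2.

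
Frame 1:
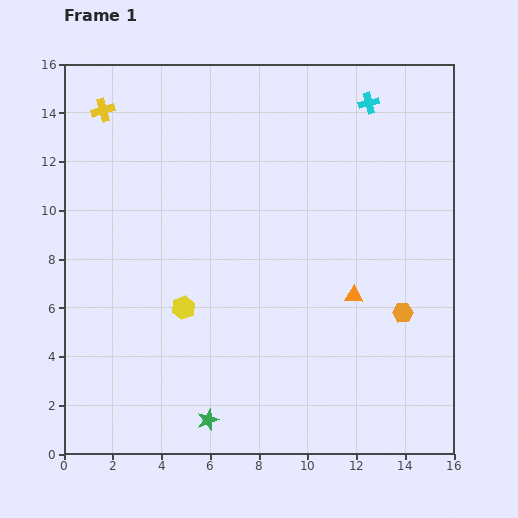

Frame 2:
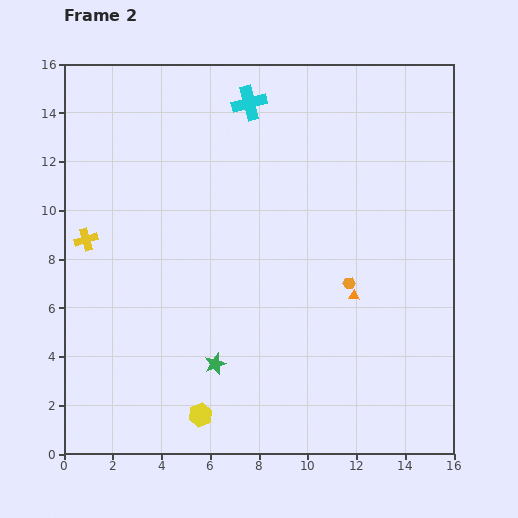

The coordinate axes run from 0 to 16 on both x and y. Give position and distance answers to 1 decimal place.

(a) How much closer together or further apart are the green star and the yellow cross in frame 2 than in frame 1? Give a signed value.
-6.0

Distance in frame 1: 13.4. Distance in frame 2: 7.4.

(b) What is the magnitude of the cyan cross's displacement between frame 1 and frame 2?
4.9

The cyan cross moved from (12.5, 14.4) to (7.6, 14.4), a distance of √(4.9² + 0.0²) ≈ 4.9.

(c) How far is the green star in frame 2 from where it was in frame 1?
2.3

The green star moved from (5.9, 1.4) to (6.2, 3.7), a distance of √(0.3² + 2.3²) ≈ 2.3.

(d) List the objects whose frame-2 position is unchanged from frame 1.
the orange triangle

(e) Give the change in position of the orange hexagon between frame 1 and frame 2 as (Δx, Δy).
(-2.2, 1.2)

The orange hexagon was at (13.9, 5.8) in frame 1 and (11.7, 7.0) in frame 2.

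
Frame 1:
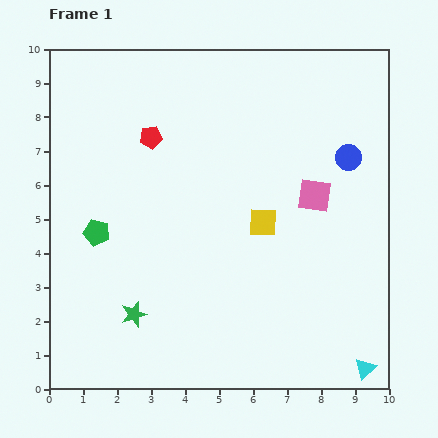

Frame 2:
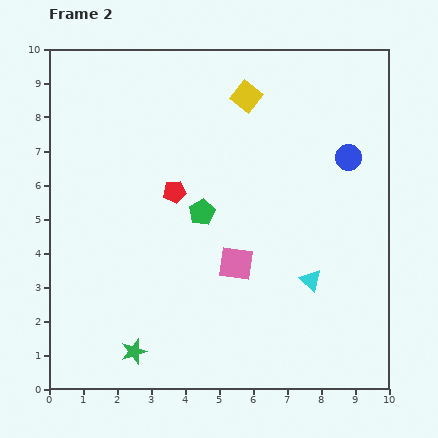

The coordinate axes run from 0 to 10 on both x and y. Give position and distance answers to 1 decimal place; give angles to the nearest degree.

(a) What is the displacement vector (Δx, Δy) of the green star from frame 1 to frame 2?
(0.0, -1.1)

The green star was at (2.5, 2.2) in frame 1 and (2.5, 1.1) in frame 2.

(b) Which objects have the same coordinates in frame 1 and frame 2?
the blue circle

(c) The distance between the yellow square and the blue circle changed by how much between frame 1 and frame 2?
+0.4

Distance in frame 1: 3.1. Distance in frame 2: 3.5.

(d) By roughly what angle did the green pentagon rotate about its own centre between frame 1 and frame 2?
30° clockwise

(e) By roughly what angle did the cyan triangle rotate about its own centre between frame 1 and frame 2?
33° counter-clockwise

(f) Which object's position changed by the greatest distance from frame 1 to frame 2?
the yellow square

(moved 3.7; next 3.2)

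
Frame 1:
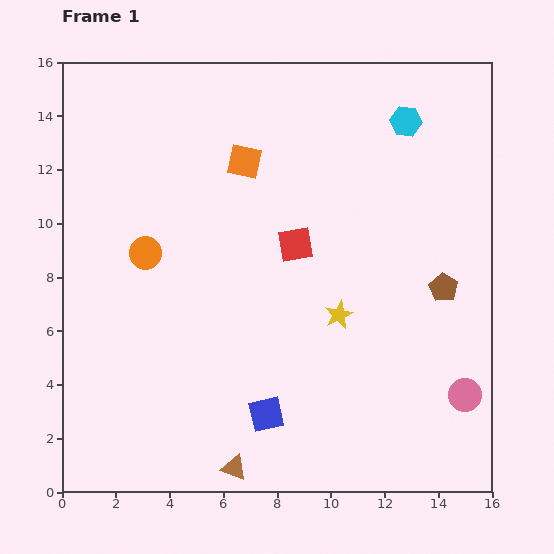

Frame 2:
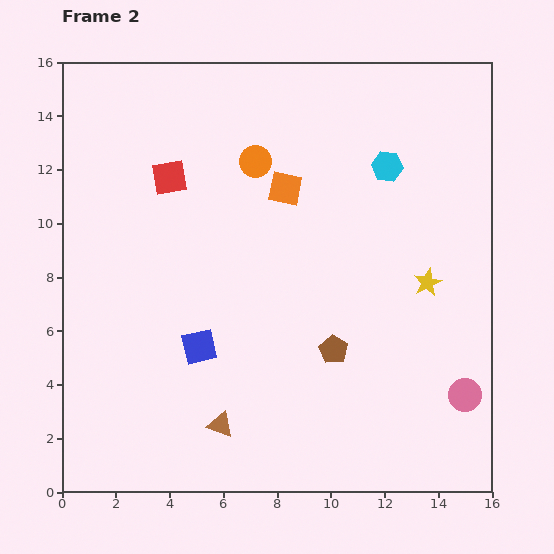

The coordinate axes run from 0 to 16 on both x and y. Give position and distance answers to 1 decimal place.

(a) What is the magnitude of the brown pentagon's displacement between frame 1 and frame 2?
4.7

The brown pentagon moved from (14.2, 7.6) to (10.1, 5.3), a distance of √(4.1² + 2.3²) ≈ 4.7.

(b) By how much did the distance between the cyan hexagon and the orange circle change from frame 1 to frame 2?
-6.0

Distance in frame 1: 10.9. Distance in frame 2: 4.9.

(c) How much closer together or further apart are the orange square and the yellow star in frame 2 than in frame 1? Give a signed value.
-0.3

Distance in frame 1: 6.7. Distance in frame 2: 6.4.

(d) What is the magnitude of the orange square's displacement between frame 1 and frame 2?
1.8

The orange square moved from (6.8, 12.3) to (8.3, 11.3), a distance of √(1.5² + 1.0²) ≈ 1.8.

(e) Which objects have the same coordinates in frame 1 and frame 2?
the pink circle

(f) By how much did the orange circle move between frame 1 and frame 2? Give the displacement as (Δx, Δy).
(4.1, 3.4)

The orange circle was at (3.1, 8.9) in frame 1 and (7.2, 12.3) in frame 2.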